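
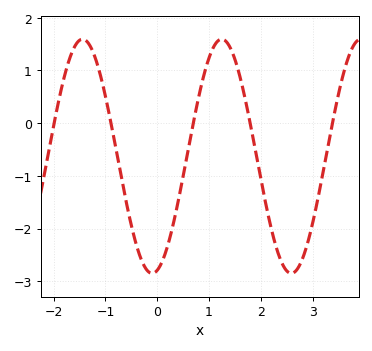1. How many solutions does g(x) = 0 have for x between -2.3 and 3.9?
5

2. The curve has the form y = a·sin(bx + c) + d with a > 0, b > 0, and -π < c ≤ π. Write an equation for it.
y = 2.22sin(2.3x - 1.3) - 0.63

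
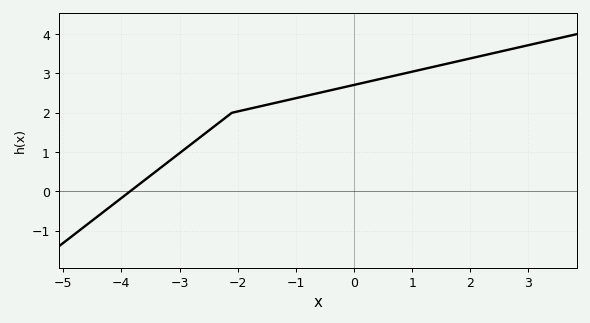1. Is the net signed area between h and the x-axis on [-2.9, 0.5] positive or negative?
positive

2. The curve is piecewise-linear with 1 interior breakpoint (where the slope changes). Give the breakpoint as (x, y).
(-2.1, 2)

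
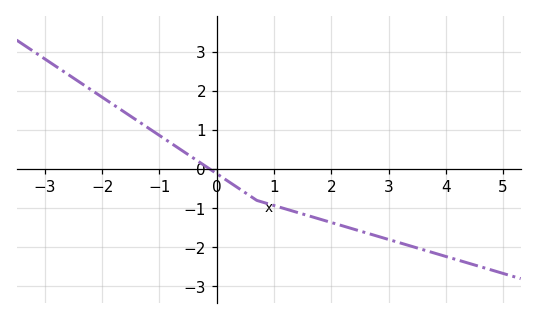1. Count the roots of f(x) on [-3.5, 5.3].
1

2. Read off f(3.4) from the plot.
-2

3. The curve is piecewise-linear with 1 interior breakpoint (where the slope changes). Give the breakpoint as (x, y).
(0.7, -0.8)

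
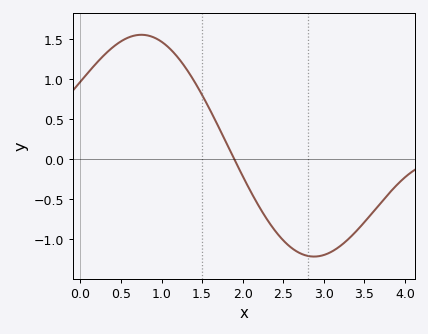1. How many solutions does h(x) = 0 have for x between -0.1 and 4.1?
1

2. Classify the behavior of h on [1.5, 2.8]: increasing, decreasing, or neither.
decreasing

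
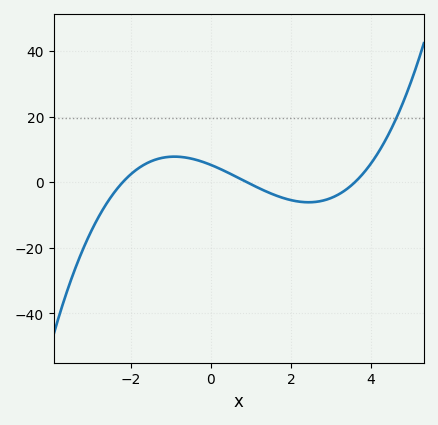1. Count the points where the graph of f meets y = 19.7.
1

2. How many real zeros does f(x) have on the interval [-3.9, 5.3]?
3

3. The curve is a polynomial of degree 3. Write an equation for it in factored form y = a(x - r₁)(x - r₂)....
y = 0.74(x + 2.2)(x - 0.9)(x - 3.6)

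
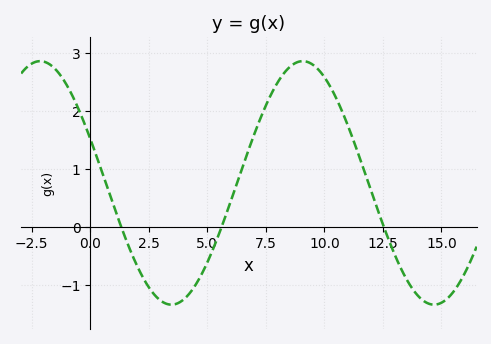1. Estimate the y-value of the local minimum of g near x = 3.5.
-1.34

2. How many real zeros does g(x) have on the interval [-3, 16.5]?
3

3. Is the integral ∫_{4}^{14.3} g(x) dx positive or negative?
positive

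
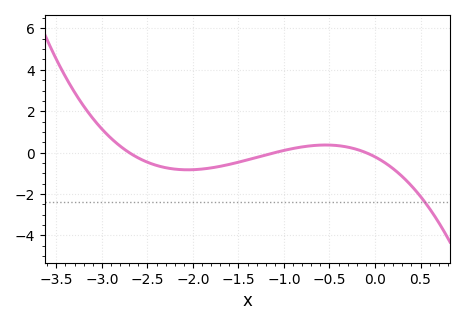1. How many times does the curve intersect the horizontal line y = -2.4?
1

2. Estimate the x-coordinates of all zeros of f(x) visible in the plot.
-2.7, -1.1, -0.1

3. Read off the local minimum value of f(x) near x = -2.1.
-0.831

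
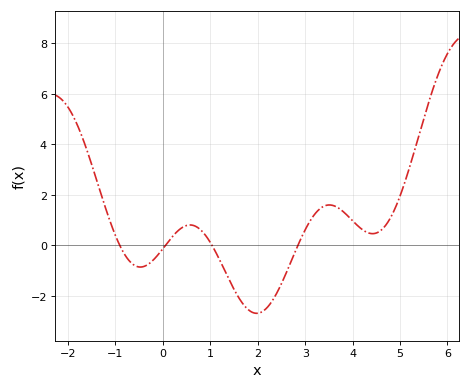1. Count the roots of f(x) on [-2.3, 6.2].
4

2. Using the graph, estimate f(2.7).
-0.648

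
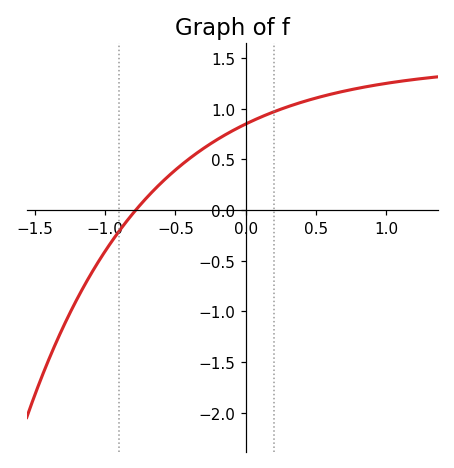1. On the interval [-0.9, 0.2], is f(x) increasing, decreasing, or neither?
increasing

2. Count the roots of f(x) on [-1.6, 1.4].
1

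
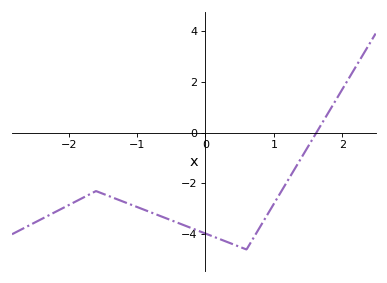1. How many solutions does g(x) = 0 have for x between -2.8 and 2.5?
1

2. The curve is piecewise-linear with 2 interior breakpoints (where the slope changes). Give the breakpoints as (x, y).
(-1.6, -2.3); (0.6, -4.6)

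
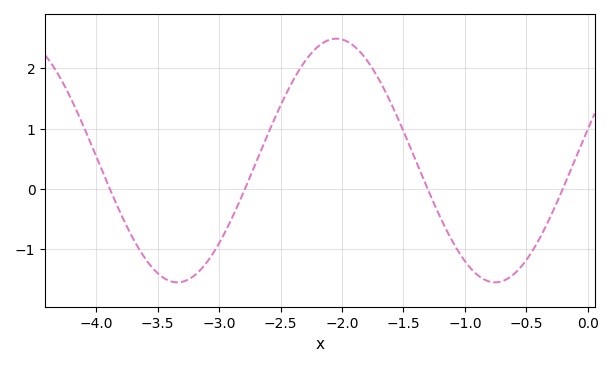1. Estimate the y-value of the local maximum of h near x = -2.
2.5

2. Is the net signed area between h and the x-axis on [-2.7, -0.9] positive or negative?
positive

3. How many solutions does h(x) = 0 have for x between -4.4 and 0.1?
4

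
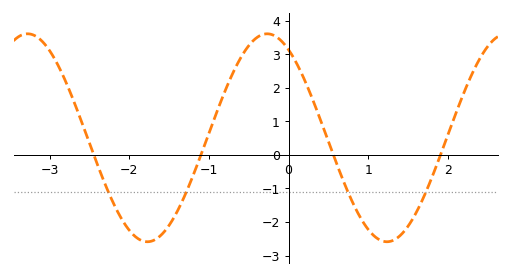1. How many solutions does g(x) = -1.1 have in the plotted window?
4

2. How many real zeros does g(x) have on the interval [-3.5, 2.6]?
4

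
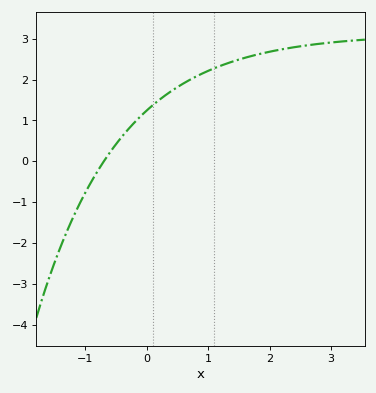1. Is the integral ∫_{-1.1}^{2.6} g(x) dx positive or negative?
positive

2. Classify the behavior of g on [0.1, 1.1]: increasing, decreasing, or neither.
increasing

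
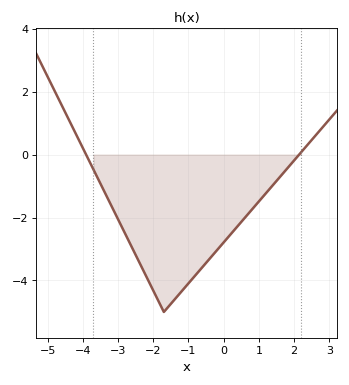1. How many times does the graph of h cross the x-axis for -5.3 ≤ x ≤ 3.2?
2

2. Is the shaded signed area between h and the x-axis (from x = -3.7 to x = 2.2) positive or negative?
negative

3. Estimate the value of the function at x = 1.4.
-0.97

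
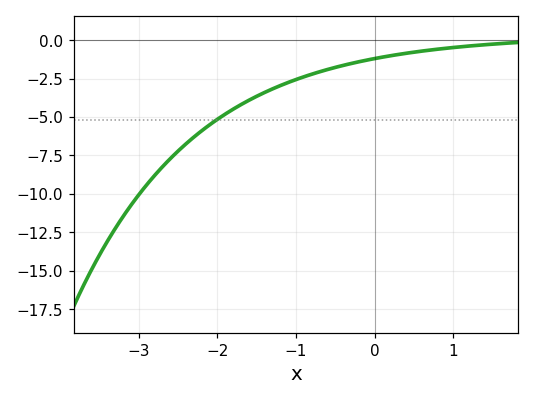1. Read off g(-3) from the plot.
-10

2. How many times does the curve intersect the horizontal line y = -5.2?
1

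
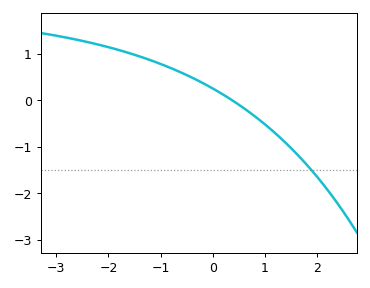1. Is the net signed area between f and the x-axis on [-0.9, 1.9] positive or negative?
negative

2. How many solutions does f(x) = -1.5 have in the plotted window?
1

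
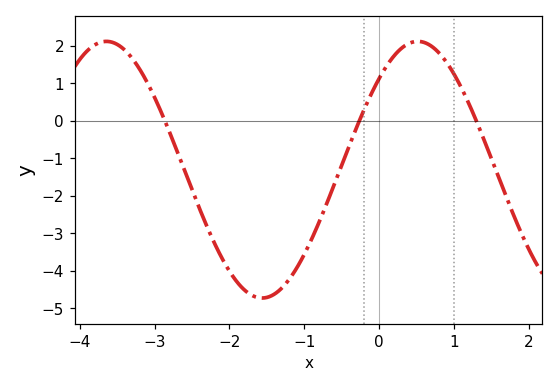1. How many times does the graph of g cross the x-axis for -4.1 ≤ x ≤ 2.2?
3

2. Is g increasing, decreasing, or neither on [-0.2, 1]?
neither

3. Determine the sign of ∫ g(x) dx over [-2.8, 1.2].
negative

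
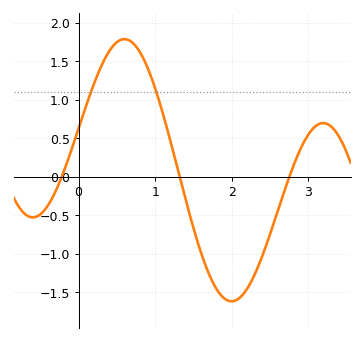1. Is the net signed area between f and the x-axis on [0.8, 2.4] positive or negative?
negative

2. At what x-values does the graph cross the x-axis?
-0.221, 1.32, 2.75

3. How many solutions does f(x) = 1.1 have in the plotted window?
2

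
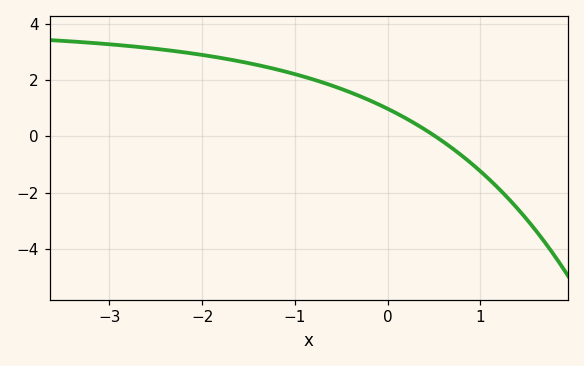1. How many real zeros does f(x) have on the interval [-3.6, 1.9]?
1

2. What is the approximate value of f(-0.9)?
2.2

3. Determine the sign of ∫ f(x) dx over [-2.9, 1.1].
positive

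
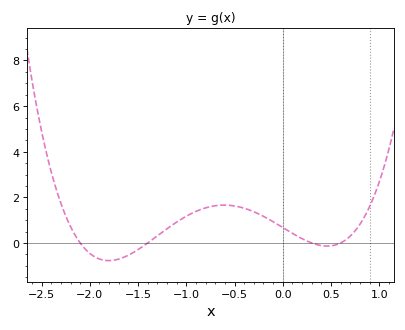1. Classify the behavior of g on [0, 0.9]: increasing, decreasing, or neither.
neither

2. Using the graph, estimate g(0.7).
0.301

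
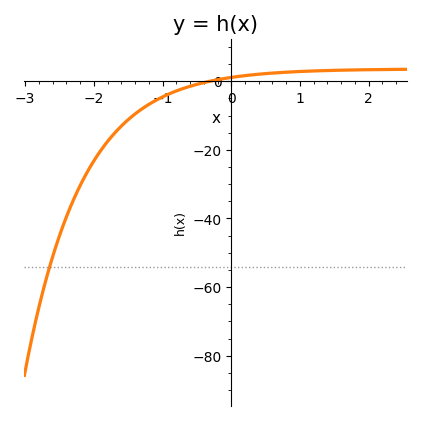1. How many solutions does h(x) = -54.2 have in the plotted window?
1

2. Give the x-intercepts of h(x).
-0.313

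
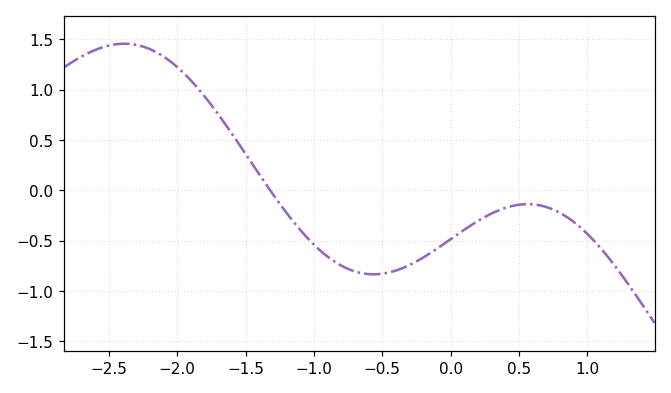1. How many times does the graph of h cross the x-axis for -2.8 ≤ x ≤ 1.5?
1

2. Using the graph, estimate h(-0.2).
-0.667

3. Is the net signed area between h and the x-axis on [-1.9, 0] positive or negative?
negative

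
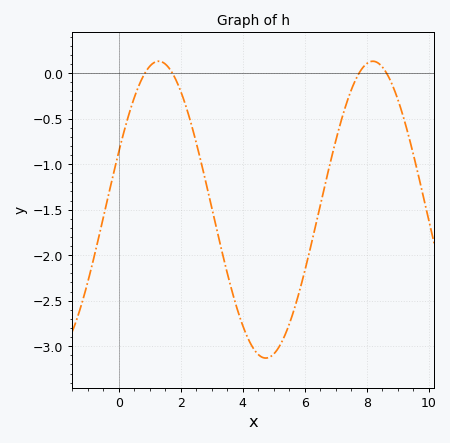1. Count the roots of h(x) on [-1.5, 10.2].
4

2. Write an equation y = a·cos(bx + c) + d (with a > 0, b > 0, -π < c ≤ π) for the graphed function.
y = 1.63cos(0.91x - 1.2) - 1.5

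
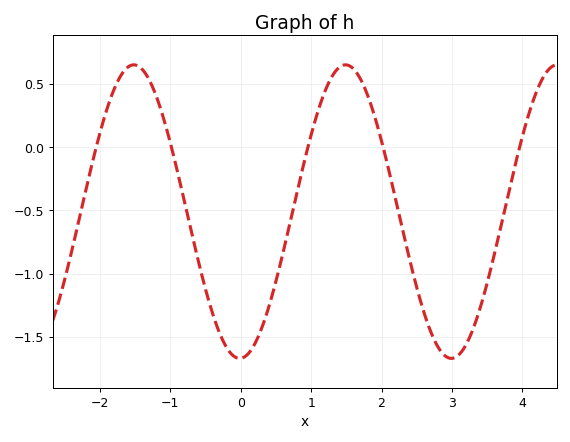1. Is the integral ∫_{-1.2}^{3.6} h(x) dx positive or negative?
negative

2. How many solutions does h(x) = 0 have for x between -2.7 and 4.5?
5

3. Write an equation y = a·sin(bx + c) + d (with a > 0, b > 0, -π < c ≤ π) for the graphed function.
y = 1.16sin(2.1x - 1.5) - 0.51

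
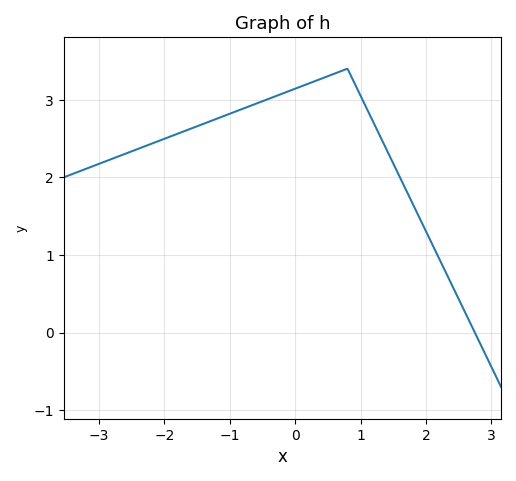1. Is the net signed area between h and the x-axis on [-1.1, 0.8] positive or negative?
positive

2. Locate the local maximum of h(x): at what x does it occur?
0.8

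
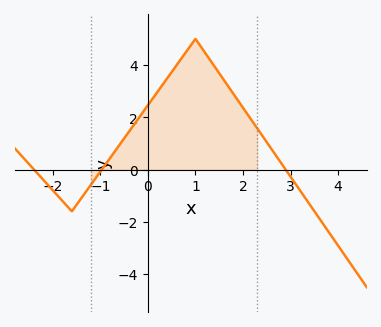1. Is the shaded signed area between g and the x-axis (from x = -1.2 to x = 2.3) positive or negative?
positive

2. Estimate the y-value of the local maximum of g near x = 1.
5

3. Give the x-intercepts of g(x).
-2.4, -0.97, 2.9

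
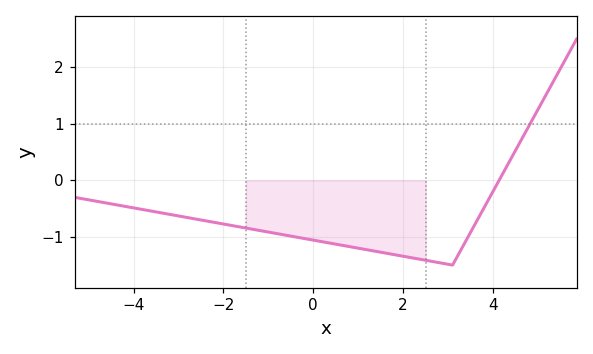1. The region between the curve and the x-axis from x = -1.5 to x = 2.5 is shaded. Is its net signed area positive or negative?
negative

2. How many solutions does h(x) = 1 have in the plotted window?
1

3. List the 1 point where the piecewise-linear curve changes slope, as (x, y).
(3.1, -1.5)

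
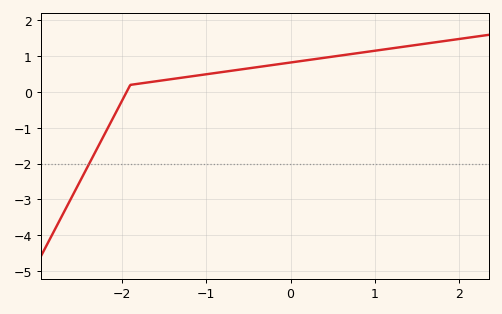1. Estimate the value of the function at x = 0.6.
1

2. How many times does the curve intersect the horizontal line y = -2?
1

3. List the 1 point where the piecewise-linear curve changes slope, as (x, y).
(-1.9, 0.2)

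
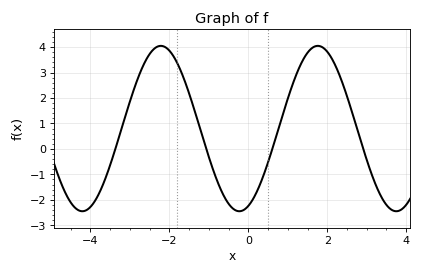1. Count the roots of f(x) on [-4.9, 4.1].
4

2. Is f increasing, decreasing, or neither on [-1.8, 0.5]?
neither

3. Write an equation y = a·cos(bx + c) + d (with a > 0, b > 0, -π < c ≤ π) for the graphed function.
y = 3.25cos(1.6x - 2.8) + 0.8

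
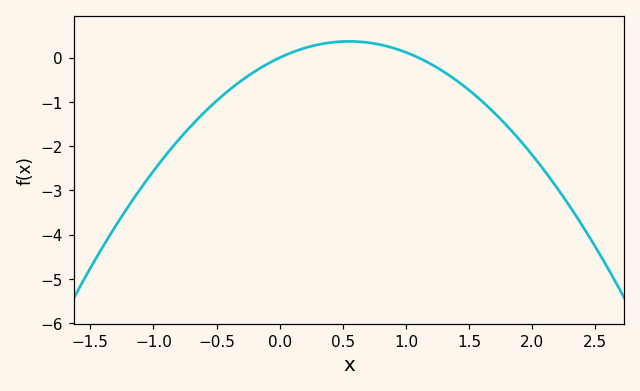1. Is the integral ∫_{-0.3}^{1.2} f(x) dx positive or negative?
positive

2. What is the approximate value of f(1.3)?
-0.3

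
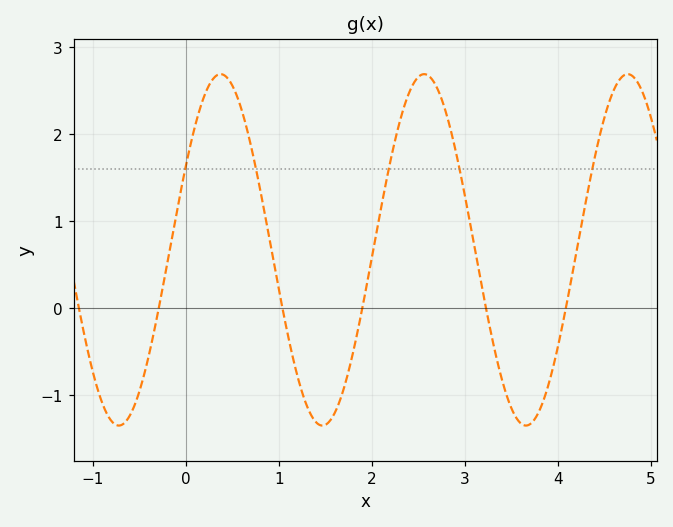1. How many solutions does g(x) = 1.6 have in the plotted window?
5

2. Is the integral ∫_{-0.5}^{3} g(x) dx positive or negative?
positive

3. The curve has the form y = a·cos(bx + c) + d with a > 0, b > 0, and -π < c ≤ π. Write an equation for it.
y = 2.02cos(2.9x - 1.1) + 0.67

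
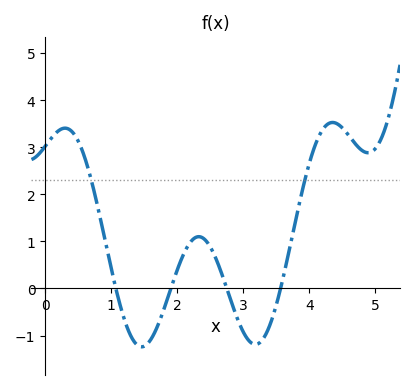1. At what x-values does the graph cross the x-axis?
1.1, 1.9, 2.8, 3.6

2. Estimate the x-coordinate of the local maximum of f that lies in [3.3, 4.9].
4.4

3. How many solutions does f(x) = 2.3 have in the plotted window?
2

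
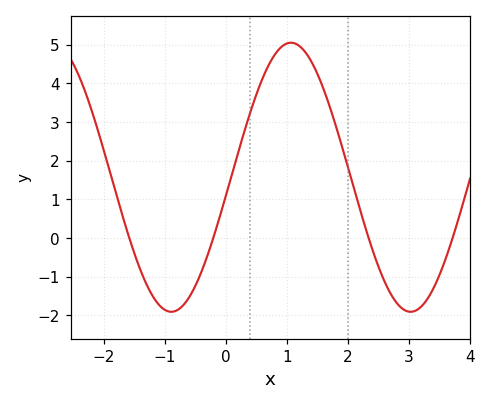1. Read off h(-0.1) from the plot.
0.542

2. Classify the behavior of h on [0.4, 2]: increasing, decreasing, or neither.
neither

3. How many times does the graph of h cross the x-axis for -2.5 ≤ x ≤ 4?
4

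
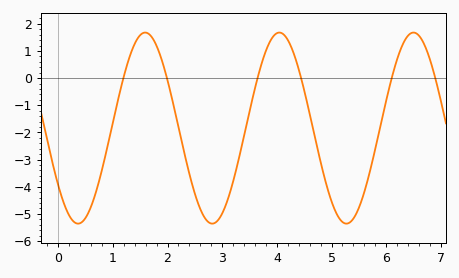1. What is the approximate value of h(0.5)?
-5.15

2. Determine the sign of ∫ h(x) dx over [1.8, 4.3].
negative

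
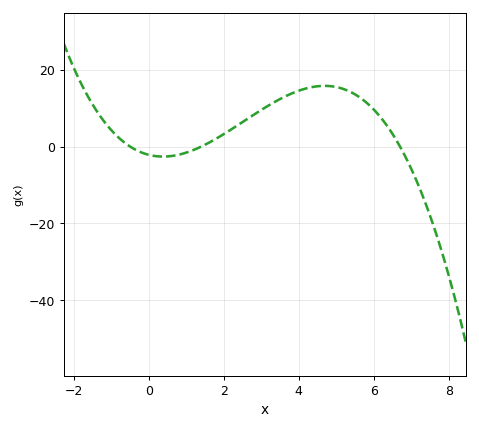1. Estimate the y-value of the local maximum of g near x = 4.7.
16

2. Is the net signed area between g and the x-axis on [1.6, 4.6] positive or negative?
positive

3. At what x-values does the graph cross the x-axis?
-0.6, 1.4, 6.6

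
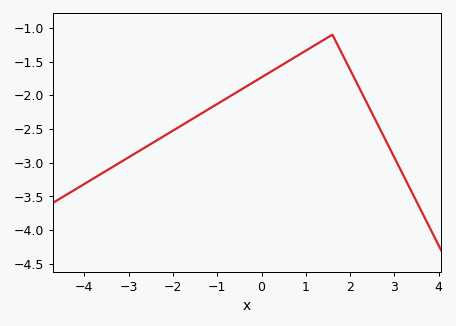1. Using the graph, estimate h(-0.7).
-2.01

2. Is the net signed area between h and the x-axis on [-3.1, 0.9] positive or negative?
negative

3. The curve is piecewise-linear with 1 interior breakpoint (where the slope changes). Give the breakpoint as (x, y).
(1.6, -1.1)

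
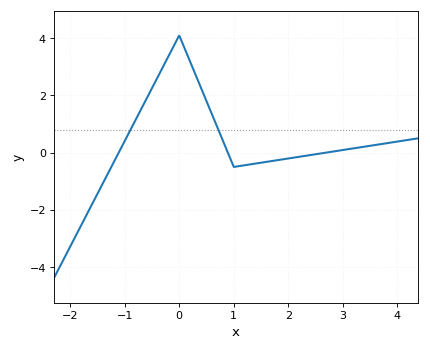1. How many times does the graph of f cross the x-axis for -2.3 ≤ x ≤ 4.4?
3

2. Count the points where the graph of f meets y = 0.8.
2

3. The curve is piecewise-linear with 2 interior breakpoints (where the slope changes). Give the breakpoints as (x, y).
(0, 4.1); (1, -0.5)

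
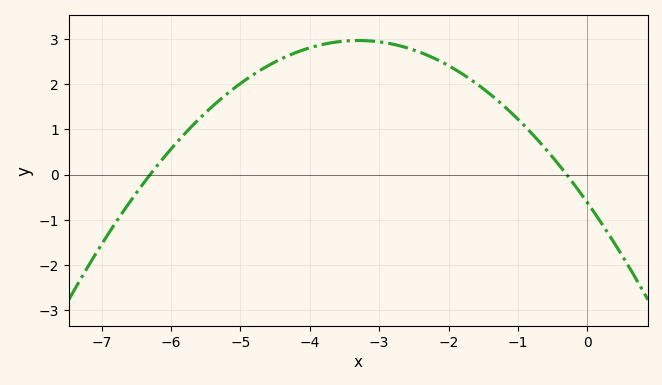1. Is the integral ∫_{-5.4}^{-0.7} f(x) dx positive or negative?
positive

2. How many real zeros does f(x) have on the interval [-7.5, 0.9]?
2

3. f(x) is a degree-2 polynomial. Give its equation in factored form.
y = -0.33(x + 6.3)(x + 0.3)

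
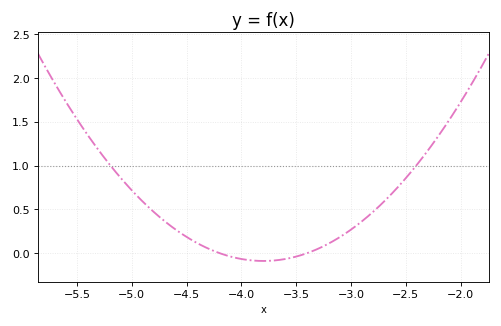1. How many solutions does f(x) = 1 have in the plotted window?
2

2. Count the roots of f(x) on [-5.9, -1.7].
2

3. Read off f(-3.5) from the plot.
-0.05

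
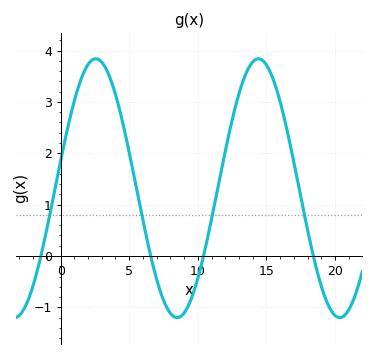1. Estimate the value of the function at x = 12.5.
2.64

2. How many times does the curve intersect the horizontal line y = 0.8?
4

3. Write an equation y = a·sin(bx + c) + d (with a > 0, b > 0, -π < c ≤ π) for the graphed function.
y = 2.52sin(0.53x + 0.212) + 1.32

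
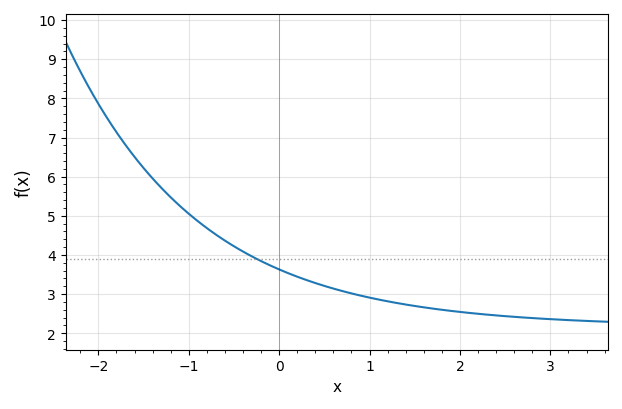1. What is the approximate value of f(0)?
3.63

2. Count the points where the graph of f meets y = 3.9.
1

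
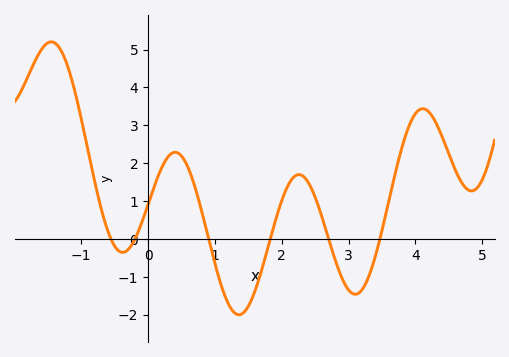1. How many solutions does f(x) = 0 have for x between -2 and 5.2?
6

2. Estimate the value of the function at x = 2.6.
0.6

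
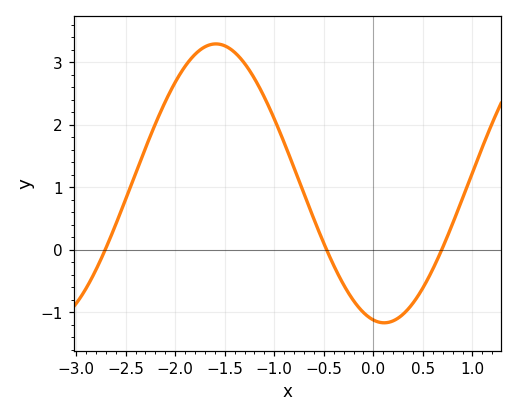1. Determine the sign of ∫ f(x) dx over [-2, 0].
positive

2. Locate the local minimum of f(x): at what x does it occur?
0.1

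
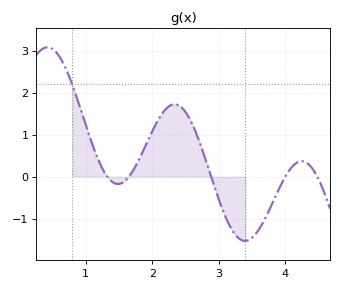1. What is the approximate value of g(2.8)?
0.41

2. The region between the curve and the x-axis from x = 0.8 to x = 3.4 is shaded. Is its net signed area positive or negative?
positive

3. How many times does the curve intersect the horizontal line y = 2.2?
1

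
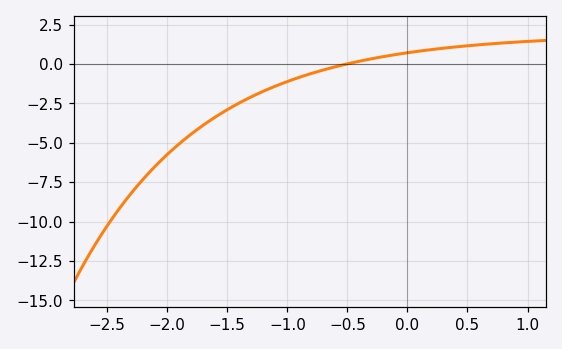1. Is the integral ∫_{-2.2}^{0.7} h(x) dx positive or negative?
negative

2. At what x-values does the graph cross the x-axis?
-0.5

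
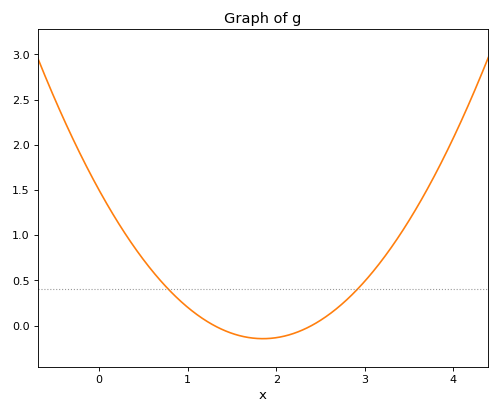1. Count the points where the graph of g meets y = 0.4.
2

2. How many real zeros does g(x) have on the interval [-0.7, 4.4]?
2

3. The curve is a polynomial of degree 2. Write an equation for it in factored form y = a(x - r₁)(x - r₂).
y = 0.48(x - 1.3)(x - 2.4)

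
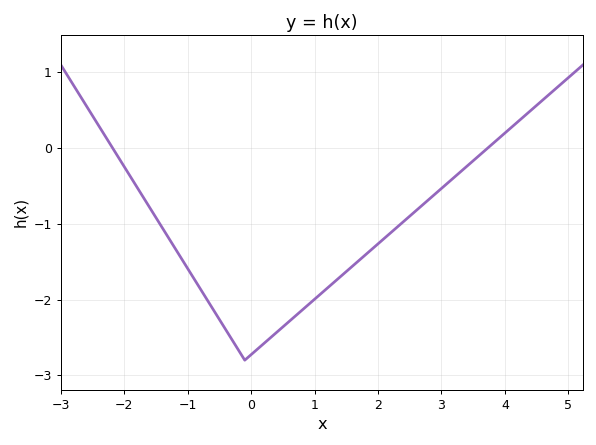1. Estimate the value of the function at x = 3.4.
-0.2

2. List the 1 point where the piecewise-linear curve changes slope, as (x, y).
(-0.1, -2.8)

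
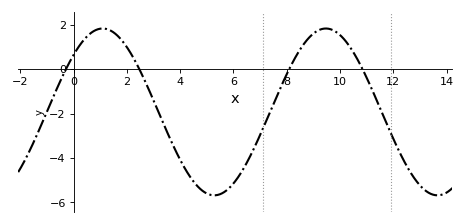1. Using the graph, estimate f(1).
1.83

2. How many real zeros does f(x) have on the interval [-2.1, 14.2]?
4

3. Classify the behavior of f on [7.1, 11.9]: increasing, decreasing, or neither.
neither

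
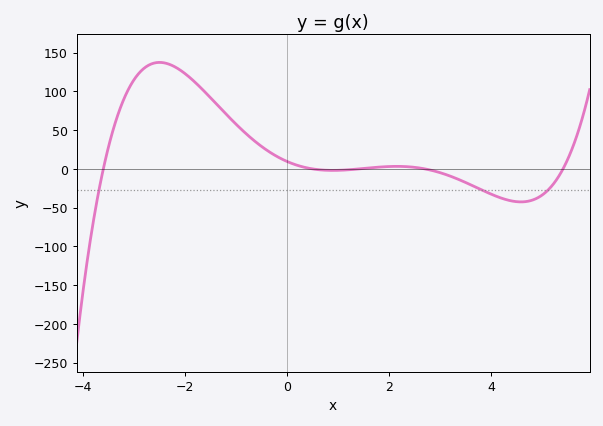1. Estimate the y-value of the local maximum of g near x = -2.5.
135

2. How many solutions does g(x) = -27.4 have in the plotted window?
3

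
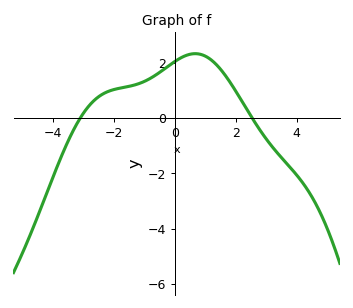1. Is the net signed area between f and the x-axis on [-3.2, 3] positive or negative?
positive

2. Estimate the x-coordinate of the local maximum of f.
0.6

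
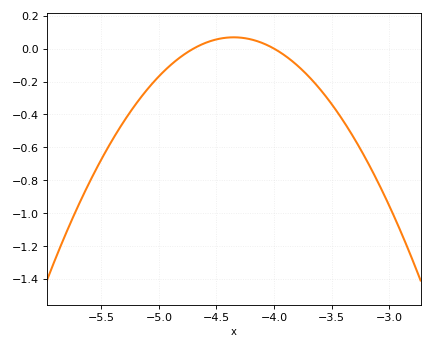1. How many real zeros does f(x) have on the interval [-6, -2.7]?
2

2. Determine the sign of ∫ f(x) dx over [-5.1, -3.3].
negative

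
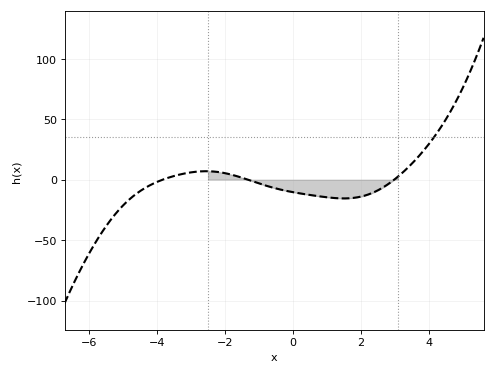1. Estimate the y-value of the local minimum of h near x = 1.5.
-15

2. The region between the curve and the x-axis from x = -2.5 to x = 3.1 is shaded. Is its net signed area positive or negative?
negative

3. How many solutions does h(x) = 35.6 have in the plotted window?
1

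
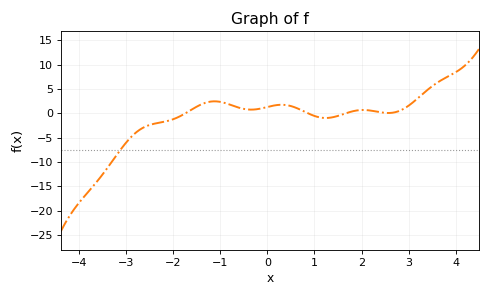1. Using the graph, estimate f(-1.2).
2.4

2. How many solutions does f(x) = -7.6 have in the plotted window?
1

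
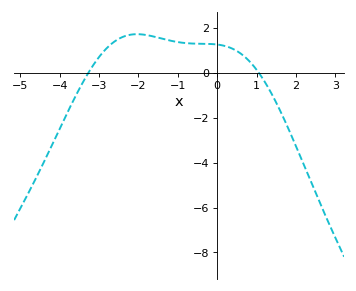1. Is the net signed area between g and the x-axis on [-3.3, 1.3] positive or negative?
positive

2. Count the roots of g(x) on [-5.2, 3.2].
2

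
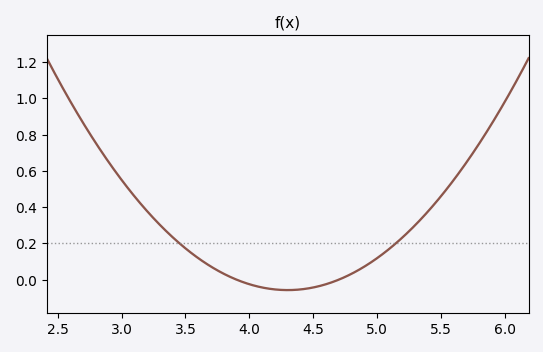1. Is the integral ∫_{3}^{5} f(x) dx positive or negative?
positive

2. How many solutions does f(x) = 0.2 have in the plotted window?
2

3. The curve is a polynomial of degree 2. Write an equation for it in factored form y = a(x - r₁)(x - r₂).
y = 0.36(x - 3.9)(x - 4.7)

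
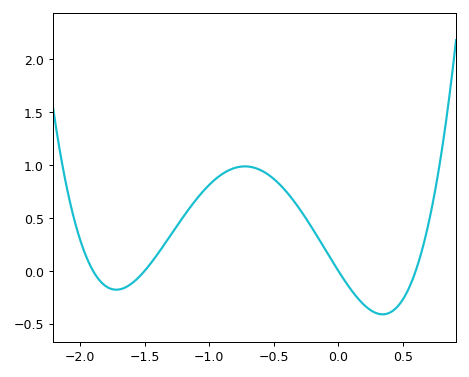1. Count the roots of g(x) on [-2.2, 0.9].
4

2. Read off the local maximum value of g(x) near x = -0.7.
0.988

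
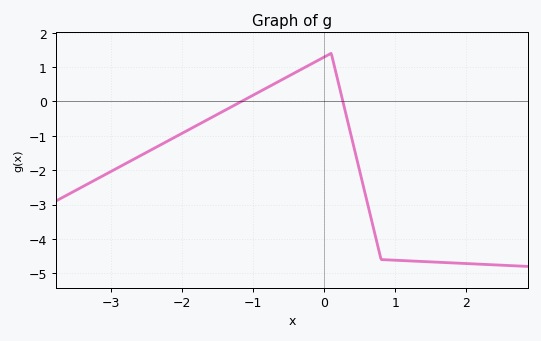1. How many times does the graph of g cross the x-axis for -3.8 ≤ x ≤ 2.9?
2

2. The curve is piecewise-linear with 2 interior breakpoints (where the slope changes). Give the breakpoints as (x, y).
(0.1, 1.4); (0.8, -4.6)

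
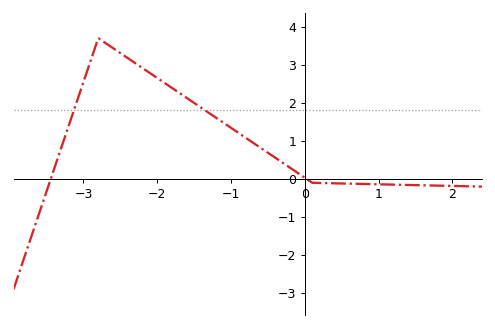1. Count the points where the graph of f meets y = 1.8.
2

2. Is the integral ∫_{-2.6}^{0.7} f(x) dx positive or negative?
positive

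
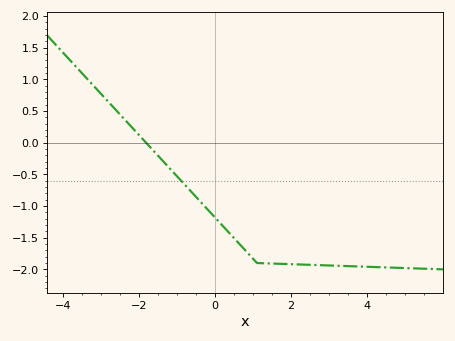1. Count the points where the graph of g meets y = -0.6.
1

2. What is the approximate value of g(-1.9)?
0.052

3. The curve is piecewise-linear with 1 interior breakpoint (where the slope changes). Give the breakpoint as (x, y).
(1.1, -1.9)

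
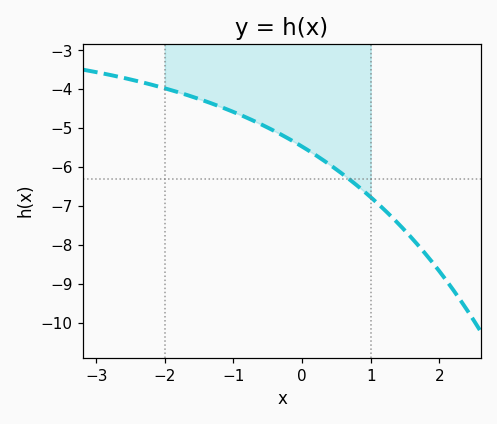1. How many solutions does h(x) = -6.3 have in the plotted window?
1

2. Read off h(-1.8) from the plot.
-4.08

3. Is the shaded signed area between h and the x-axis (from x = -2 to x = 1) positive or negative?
negative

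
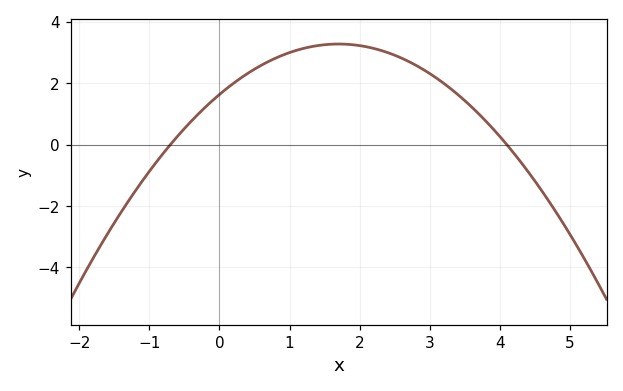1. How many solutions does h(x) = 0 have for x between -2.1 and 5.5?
2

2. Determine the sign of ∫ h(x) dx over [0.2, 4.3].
positive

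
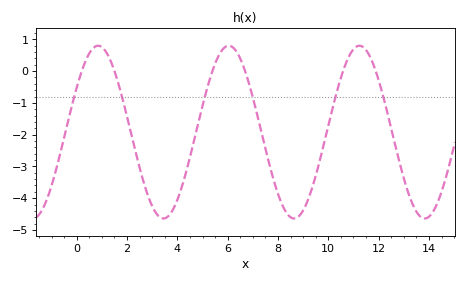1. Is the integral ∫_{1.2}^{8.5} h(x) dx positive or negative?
negative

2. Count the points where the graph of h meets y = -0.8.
6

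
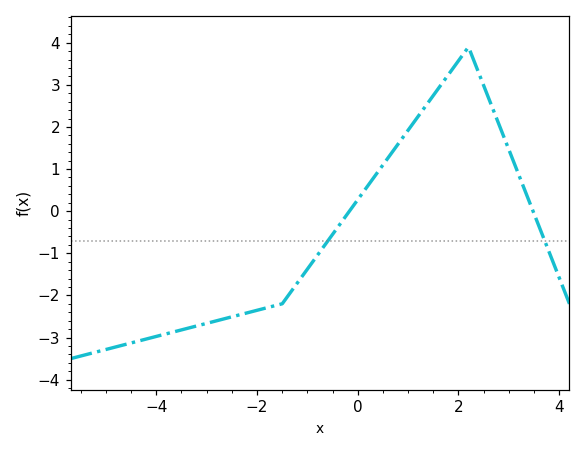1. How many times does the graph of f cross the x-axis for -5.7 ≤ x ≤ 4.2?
2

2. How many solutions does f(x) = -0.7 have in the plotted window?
2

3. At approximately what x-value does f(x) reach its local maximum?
2.2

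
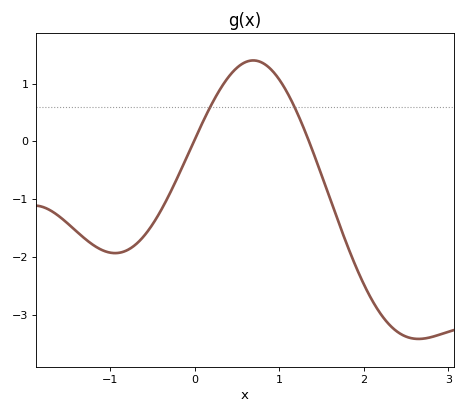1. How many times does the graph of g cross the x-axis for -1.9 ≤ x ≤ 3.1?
2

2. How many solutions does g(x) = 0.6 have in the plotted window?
2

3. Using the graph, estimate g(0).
0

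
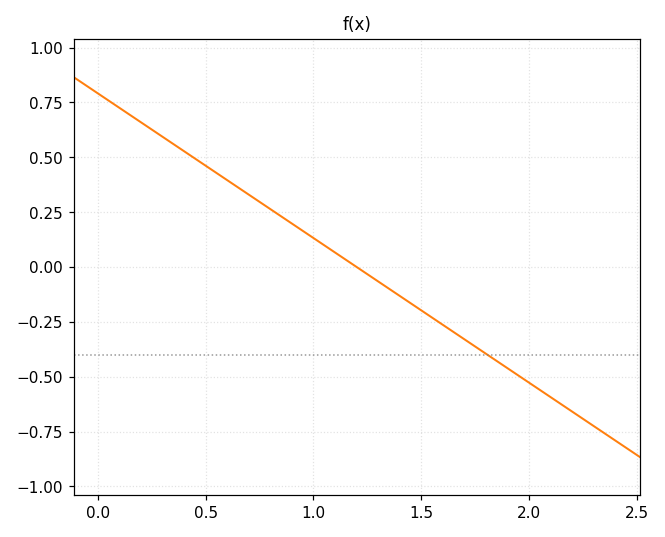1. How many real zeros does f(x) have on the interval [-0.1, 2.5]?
1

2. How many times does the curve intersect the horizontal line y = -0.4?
1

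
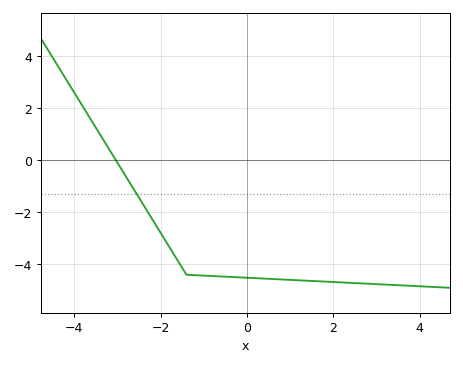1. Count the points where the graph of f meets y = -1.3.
1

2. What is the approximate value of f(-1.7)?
-3.59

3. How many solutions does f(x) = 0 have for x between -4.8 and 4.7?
1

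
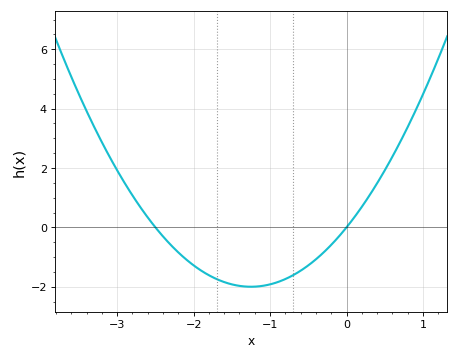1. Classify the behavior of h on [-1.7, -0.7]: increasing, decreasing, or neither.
neither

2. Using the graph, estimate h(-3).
2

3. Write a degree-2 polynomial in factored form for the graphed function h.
y = 1.28(x + 2.5)(x - 0)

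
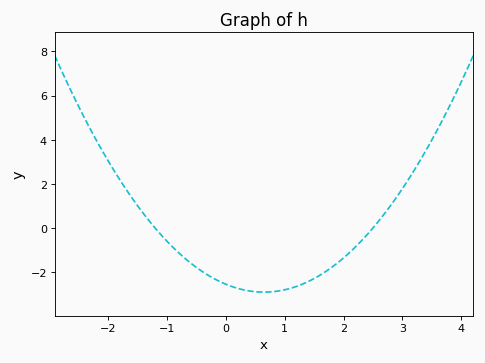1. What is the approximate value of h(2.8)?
1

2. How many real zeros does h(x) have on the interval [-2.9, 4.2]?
2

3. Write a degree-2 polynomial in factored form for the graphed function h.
y = 0.85(x + 1.2)(x - 2.5)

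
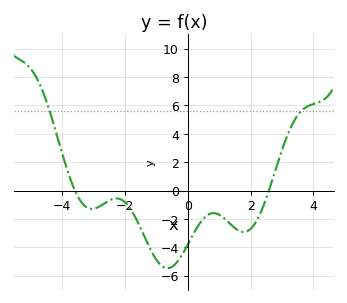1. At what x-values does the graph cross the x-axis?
-3.6, 2.6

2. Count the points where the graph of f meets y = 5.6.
2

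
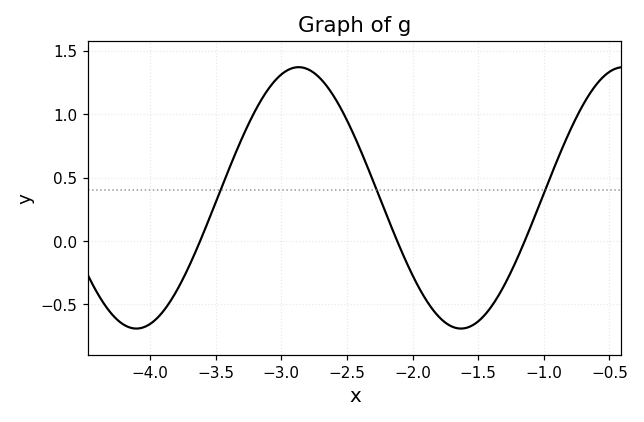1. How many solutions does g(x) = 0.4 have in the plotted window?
3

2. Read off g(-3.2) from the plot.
1.02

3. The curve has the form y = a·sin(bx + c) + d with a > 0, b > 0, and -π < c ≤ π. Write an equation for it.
y = 1.03sin(2.54x + 2.57) + 0.34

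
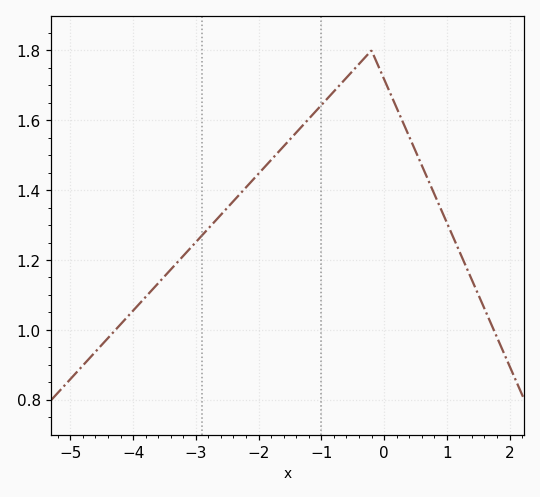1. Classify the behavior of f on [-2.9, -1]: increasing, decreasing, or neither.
increasing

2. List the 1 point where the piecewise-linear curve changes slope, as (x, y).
(-0.2, 1.8)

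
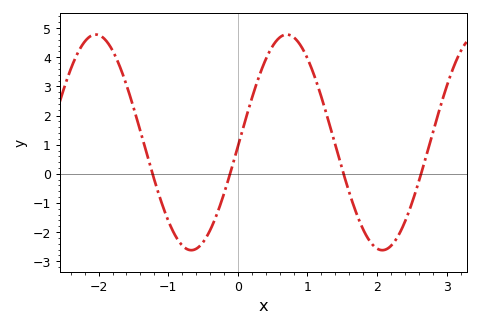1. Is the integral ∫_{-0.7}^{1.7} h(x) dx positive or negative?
positive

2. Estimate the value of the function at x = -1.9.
4.59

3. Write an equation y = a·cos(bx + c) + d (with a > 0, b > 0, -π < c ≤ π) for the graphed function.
y = 3.7cos(2.29x - 1.61) + 1.08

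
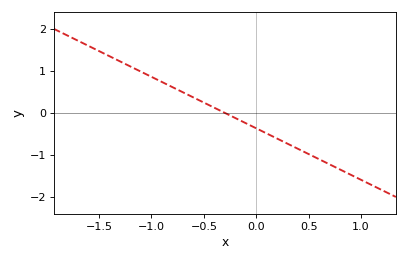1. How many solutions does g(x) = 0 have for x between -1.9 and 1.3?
1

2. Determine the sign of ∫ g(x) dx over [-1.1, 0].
positive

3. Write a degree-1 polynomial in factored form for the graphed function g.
y = -1.23(x + 0.3)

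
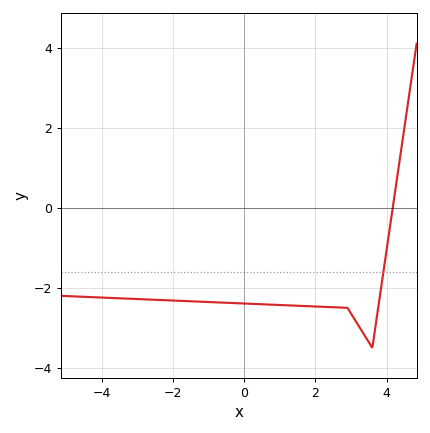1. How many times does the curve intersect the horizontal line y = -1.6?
1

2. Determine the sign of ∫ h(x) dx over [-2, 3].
negative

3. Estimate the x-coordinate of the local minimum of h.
3.6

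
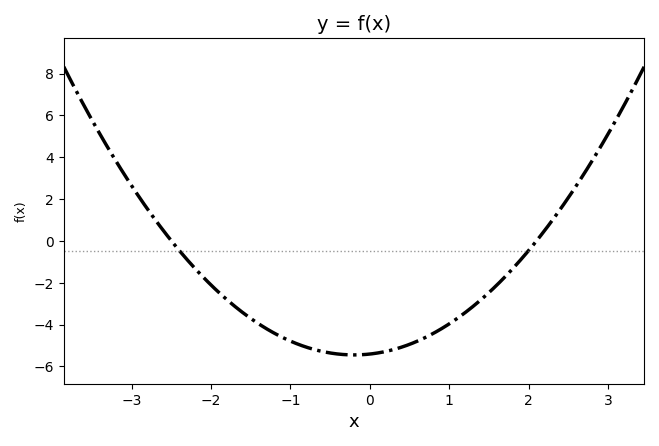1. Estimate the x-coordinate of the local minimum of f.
-0.2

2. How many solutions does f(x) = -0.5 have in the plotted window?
2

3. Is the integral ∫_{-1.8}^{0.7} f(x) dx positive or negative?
negative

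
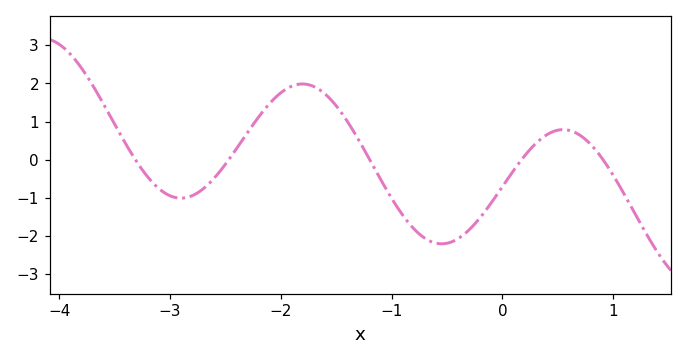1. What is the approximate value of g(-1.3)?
0.528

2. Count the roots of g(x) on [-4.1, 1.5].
5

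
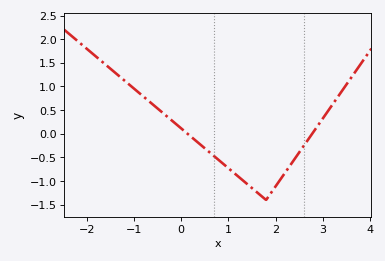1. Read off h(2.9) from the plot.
0.2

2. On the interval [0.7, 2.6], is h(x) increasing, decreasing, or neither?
neither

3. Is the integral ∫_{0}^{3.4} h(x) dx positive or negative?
negative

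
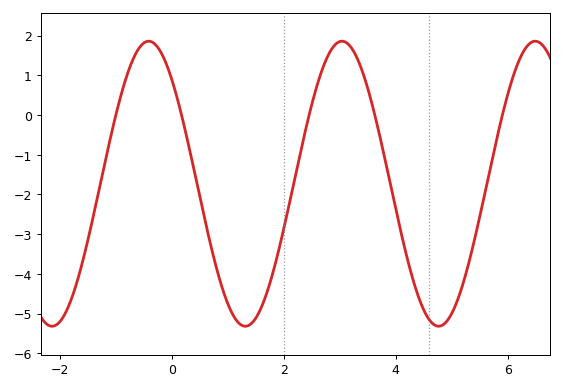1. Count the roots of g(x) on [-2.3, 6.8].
5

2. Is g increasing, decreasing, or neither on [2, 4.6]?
neither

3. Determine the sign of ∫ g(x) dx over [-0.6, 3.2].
negative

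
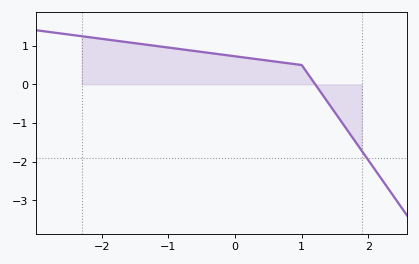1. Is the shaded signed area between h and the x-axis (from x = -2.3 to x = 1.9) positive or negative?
positive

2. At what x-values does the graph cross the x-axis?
1.2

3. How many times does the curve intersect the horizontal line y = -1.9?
1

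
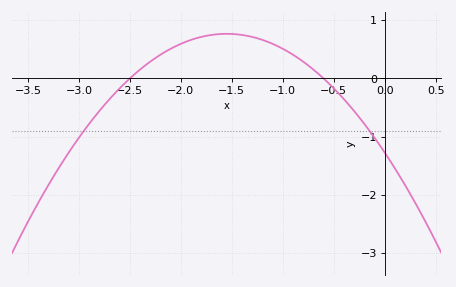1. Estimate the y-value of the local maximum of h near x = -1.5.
0.767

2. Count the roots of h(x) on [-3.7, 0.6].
2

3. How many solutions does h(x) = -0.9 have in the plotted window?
2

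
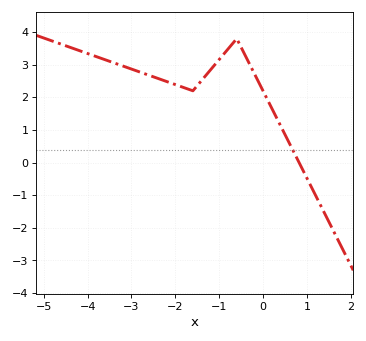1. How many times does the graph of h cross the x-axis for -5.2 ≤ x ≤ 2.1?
1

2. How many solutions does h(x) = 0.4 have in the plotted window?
1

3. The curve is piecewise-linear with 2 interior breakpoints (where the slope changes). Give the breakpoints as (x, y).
(-1.6, 2.2); (-0.6, 3.8)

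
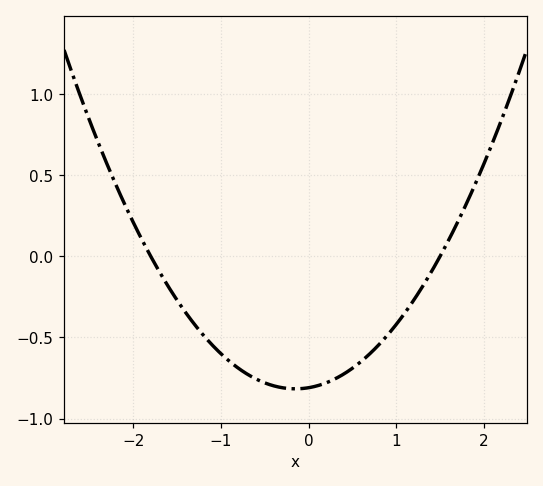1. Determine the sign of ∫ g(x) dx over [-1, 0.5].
negative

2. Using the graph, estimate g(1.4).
-0.1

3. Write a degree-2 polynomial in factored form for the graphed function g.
y = 0.3(x + 1.8)(x - 1.5)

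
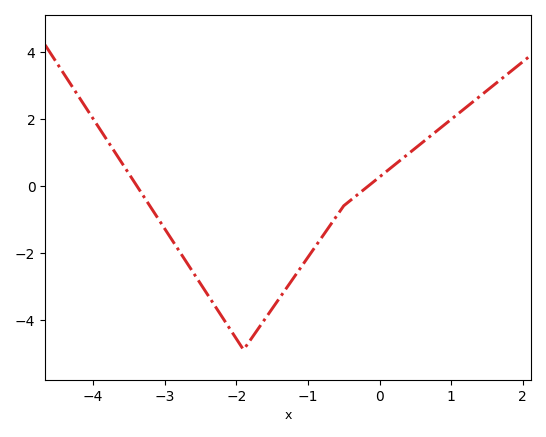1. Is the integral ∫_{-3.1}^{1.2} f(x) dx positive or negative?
negative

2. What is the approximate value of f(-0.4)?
-0.4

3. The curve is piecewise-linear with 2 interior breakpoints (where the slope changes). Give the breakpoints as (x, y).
(-1.9, -4.9); (-0.5, -0.6)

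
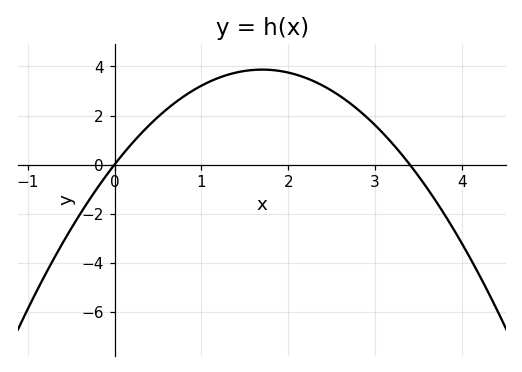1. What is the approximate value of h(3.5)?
-0.4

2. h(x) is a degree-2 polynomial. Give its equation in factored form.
y = -1.34(x - 0)(x - 3.4)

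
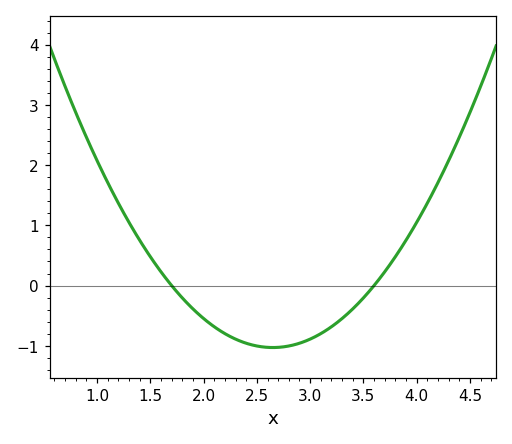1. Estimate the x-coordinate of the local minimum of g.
2.65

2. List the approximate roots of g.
1.7, 3.6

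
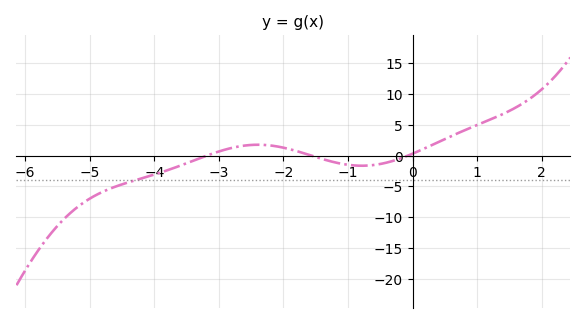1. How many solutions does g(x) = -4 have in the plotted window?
1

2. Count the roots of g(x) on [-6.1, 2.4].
3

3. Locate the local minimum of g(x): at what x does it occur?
-0.8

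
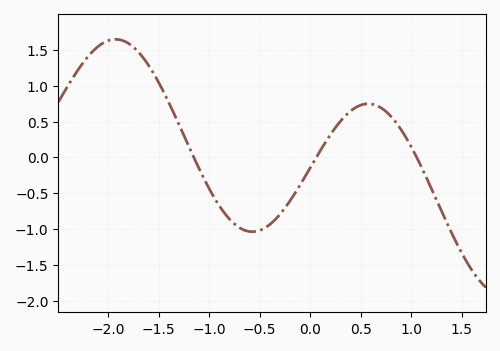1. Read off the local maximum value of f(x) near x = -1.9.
1.65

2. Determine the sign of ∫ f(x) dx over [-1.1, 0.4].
negative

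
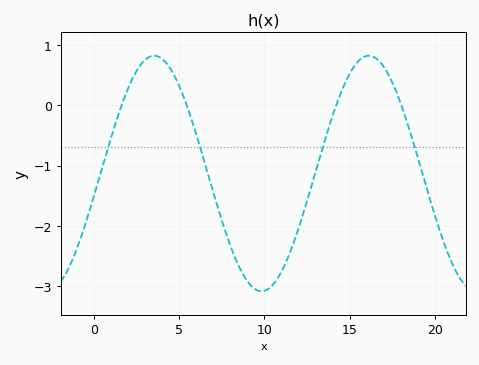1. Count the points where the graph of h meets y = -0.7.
4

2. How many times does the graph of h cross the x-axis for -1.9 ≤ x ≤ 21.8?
4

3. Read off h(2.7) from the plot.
0.649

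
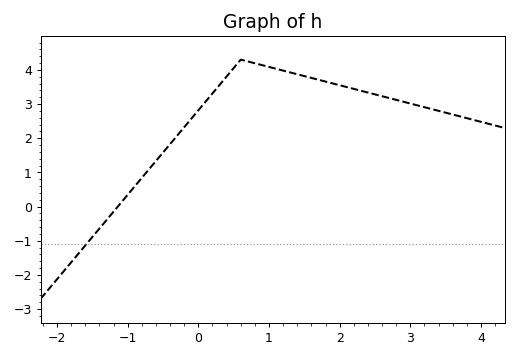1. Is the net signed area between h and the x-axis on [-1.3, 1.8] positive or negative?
positive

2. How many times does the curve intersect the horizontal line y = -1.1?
1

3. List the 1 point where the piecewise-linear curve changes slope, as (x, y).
(0.6, 4.3)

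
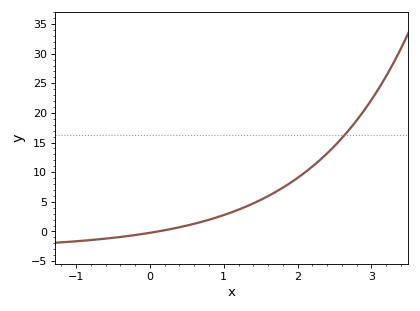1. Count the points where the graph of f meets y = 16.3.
1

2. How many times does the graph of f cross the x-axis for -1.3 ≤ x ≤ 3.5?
1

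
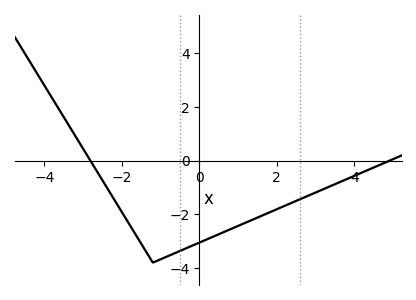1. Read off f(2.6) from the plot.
-1.4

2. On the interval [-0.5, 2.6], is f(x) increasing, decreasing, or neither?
increasing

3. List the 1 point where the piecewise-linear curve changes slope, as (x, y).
(-1.2, -3.8)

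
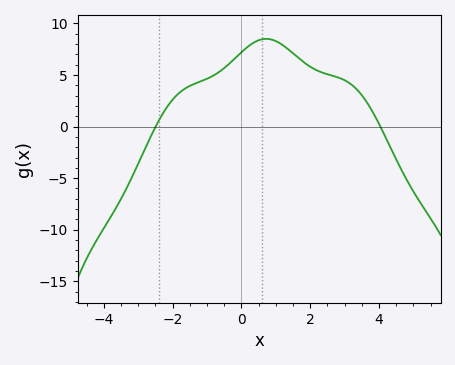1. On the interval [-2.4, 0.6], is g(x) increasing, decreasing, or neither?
increasing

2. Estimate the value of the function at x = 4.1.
-0.5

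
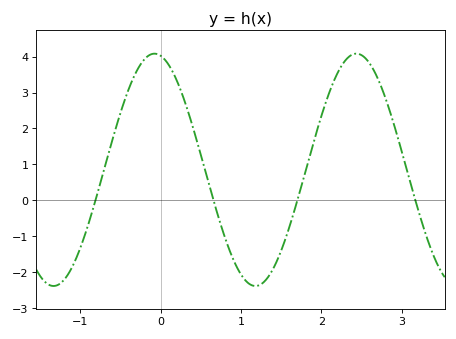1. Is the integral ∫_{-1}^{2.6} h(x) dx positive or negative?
positive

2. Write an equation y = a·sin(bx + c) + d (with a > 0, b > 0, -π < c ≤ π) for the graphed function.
y = 3.23sin(2.5x + 1.76) + 0.85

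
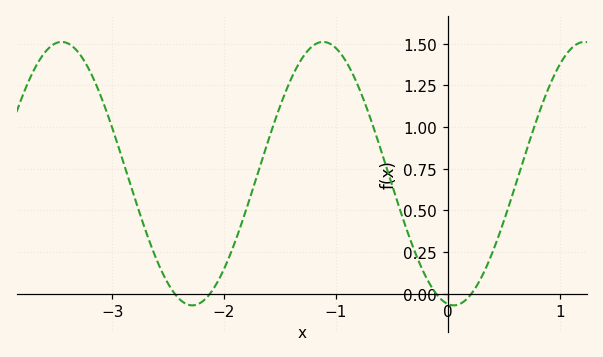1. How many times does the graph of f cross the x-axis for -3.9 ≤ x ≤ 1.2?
4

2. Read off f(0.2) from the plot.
0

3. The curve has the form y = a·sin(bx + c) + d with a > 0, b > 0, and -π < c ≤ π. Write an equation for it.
y = 0.79sin(2.7x - 1.7) + 0.72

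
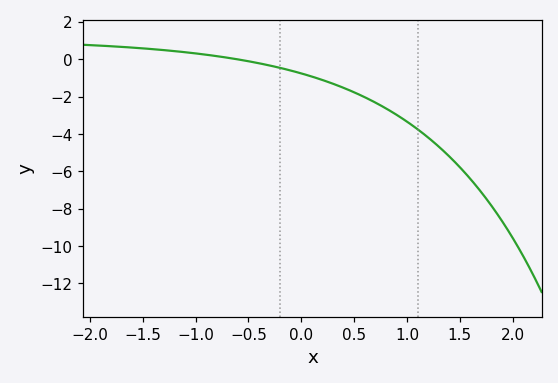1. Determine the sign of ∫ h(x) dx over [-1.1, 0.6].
negative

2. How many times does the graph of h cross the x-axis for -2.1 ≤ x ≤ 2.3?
1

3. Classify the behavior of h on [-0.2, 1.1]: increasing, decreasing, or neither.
decreasing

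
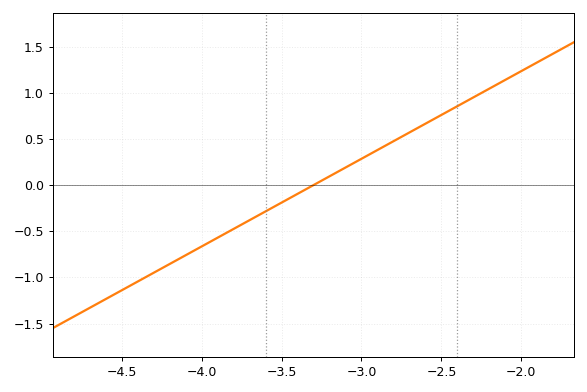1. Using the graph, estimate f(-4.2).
-0.85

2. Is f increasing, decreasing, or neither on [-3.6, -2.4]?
increasing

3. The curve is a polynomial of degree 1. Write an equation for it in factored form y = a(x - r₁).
y = 0.95(x + 3.3)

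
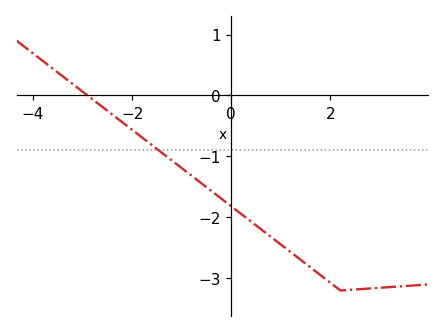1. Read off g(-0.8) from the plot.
-1.32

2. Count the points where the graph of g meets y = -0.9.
1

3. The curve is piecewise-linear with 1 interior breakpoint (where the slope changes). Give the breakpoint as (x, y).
(2.2, -3.2)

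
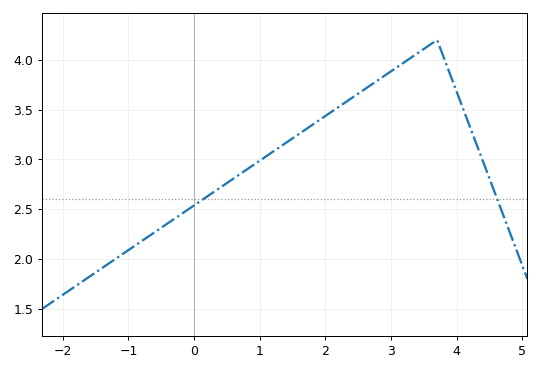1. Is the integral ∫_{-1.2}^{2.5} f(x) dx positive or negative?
positive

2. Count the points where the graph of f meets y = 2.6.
2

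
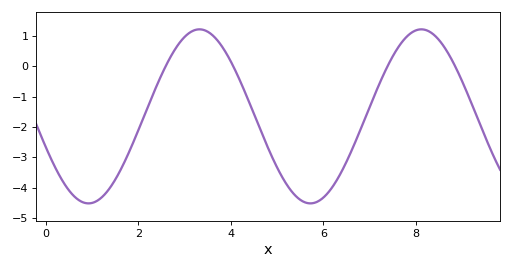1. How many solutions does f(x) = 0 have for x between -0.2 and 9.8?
4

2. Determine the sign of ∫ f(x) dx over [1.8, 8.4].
negative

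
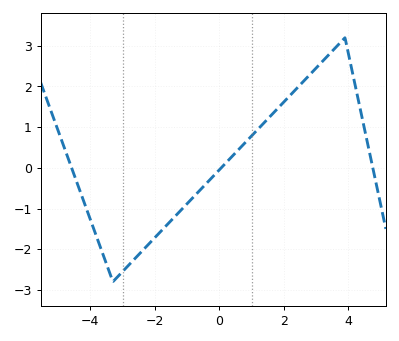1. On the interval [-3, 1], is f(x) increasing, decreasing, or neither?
increasing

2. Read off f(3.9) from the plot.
3.2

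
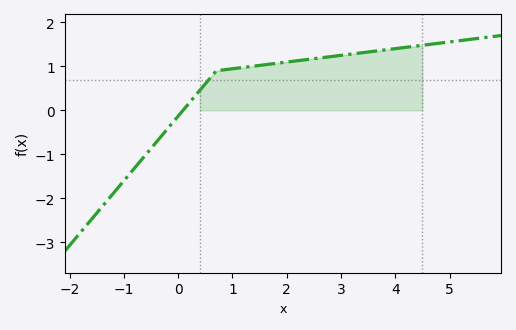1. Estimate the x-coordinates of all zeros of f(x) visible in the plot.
0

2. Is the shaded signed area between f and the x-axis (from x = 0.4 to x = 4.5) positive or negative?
positive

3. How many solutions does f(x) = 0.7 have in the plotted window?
1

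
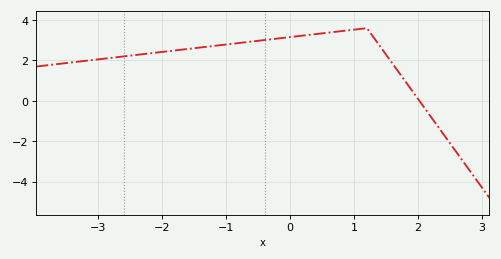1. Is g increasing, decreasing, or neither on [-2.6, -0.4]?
increasing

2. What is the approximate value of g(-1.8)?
2.5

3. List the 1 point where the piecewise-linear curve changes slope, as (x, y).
(1.2, 3.6)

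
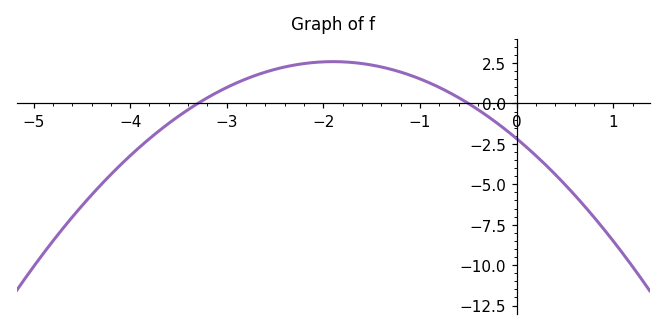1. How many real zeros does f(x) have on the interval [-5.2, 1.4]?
2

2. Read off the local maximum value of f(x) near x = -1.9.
2.59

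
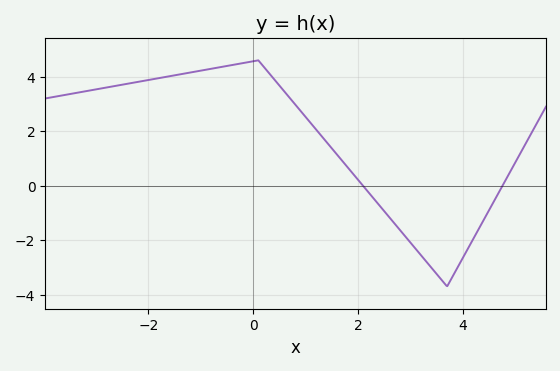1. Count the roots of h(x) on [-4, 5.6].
2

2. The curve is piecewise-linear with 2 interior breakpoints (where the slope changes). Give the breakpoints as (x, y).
(0.1, 4.6); (3.7, -3.7)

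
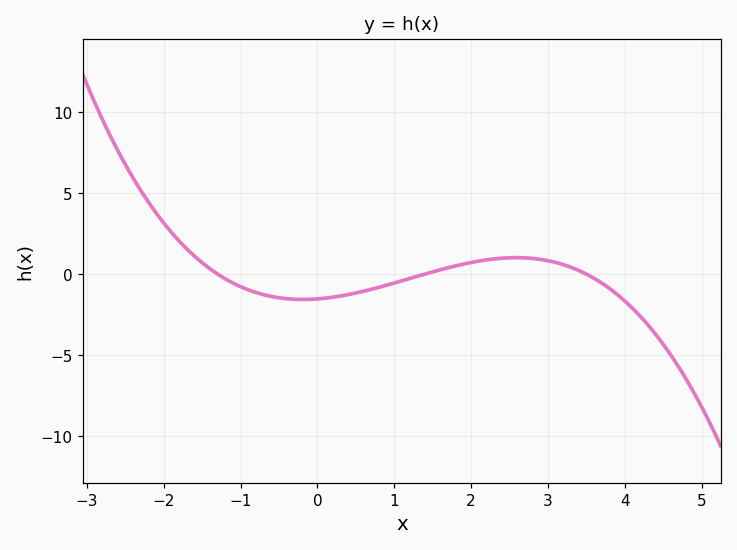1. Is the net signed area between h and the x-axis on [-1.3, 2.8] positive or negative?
negative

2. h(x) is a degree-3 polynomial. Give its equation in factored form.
y = -0.24(x + 1.3)(x - 1.4)(x - 3.5)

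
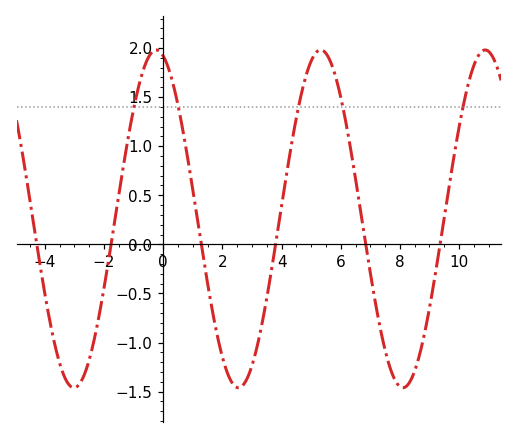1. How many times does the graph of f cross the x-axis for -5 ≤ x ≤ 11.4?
6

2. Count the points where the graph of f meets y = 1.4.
5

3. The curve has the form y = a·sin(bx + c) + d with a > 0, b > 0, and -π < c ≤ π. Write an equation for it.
y = 1.72sin(1.1x + 1.8) + 0.26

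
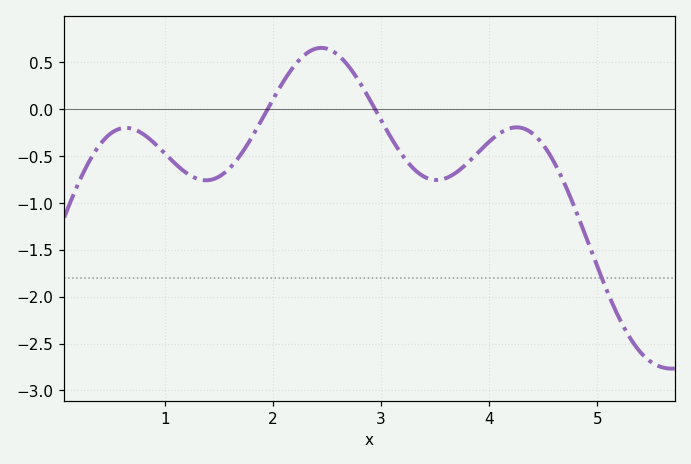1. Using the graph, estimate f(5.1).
-1.97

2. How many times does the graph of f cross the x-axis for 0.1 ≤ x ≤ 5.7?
2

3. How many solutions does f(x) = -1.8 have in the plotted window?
1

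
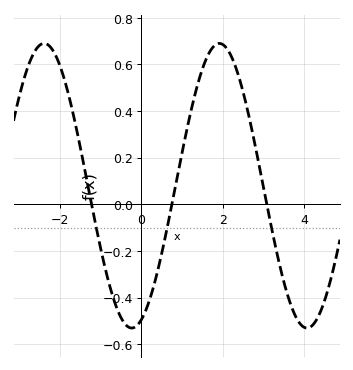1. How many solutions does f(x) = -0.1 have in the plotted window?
3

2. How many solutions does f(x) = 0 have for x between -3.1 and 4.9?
3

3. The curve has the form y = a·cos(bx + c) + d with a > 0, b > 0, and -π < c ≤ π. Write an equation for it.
y = 0.61cos(1.46x - 2.79) + 0.08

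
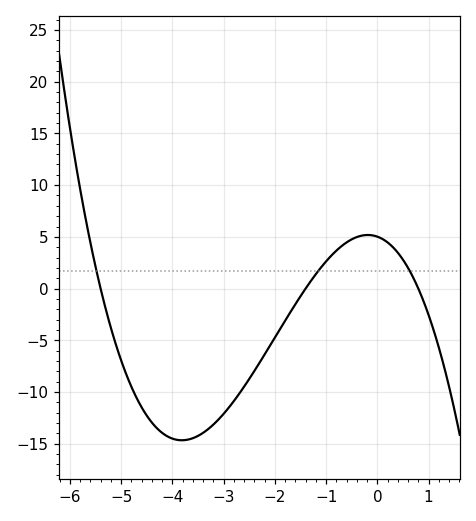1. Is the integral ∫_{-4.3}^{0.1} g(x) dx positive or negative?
negative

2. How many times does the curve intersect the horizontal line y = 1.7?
3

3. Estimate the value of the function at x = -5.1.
-5.44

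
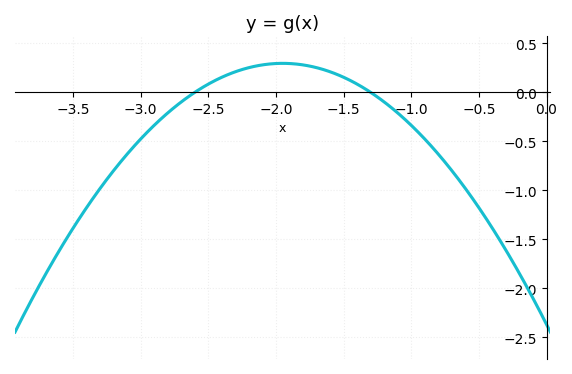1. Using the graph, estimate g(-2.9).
-0.336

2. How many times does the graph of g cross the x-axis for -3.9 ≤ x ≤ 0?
2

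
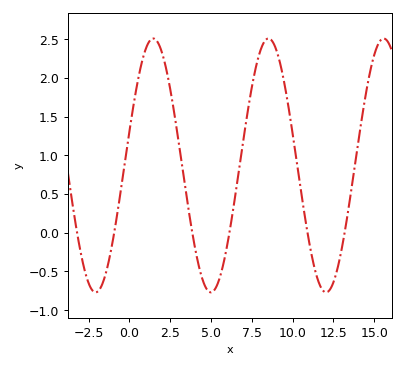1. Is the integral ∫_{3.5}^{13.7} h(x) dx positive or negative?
positive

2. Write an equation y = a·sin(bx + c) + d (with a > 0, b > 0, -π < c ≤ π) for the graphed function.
y = 1.64sin(0.89x + 0.27) + 0.87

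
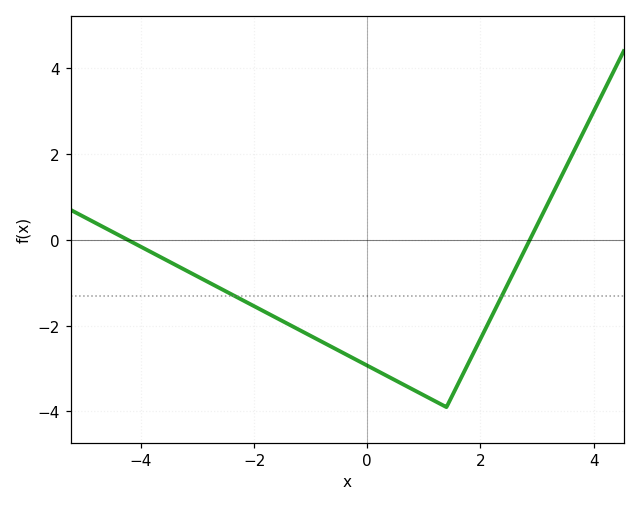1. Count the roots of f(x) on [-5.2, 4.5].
2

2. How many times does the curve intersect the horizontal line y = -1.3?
2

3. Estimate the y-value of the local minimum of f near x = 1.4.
-3.8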